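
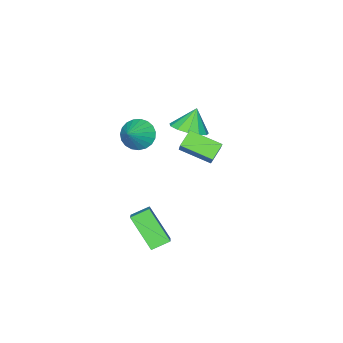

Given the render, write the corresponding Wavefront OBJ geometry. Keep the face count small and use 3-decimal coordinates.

v 1.737 -1.385 -4.292
v 1.619 -2.757 -2.827
v 2.754 -0.488 -3.37
v 2.637 -1.86 -1.905
v 2.503 -1.86 -4.675
v 2.386 -3.232 -3.21
v 3.521 -0.963 -3.753
v 3.403 -2.335 -2.288
v 1.993 -3.082 2.276
v 2.471 -3.667 1.866
v 3.067 -2.758 3.064
v 2.527 -3.374 1.669
v 2.491 -3.03 1.577
v 2.368 -2.696 1.606
v 2.181 -2.428 1.751
v 1.961 -2.273 1.987
v 1.747 -2.258 2.273
v 1.576 -2.386 2.559
v 1.476 -2.634 2.797
v 1.466 -2.959 2.945
v 1.547 -3.306 2.977
v 1.706 -3.614 2.888
v 1.914 -3.83 2.693
v 2.135 -3.917 2.426
v 2.333 -3.859 2.134
v -0.332 -0.736 0.12
v 0.24 -2.172 0.697
v -1.096 -0.809 0.697
v -0.524 -2.245 1.274
v 0.364 -0.055 1.126
v 0.936 -1.491 1.703
v -0.4 -0.128 1.703
v 0.172 -1.564 2.28
v -2.58 -3.977 -0.307
v -1.868 -3.423 0.076
v -3.18 -4.003 0.847
v -2.251 -3.074 -0.115
v -2.738 -3.012 -0.367
v -3.175 -3.256 -0.6
v -3.424 -3.729 -0.74
v -3.404 -4.281 -0.742
v -3.123 -4.736 -0.606
v -2.67 -4.951 -0.375
v -2.188 -4.856 -0.122
v -1.831 -4.482 0.072
v -1.711 -3.948 0.146
f 2 4 1
f 5 2 1
f 1 4 3
f 3 5 1
f 2 8 4
f 6 2 5
f 6 8 2
f 4 8 3
f 7 5 3
f 3 8 7
f 7 6 5
f 8 6 7
f 10 9 12
f 10 12 11
f 12 9 13
f 12 13 11
f 13 9 14
f 13 14 11
f 14 9 15
f 14 15 11
f 15 9 16
f 15 16 11
f 16 9 17
f 16 17 11
f 17 9 18
f 17 18 11
f 18 9 19
f 18 19 11
f 19 9 20
f 19 20 11
f 20 9 21
f 20 21 11
f 21 9 22
f 21 22 11
f 22 9 23
f 22 23 11
f 23 9 24
f 23 24 11
f 24 9 25
f 24 25 11
f 25 9 10
f 25 10 11
f 27 29 26
f 30 27 26
f 26 29 28
f 28 30 26
f 27 33 29
f 31 27 30
f 31 33 27
f 29 33 28
f 32 30 28
f 28 33 32
f 32 31 30
f 33 31 32
f 35 34 37
f 35 37 36
f 37 34 38
f 37 38 36
f 38 34 39
f 38 39 36
f 39 34 40
f 39 40 36
f 40 34 41
f 40 41 36
f 41 34 42
f 41 42 36
f 42 34 43
f 42 43 36
f 43 34 44
f 43 44 36
f 44 34 45
f 44 45 36
f 45 34 46
f 45 46 36
f 46 34 35
f 46 35 36



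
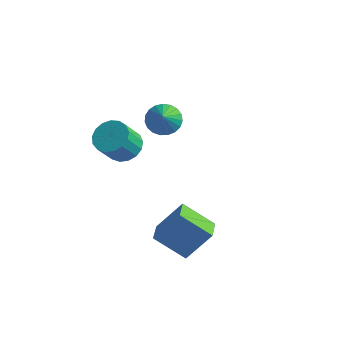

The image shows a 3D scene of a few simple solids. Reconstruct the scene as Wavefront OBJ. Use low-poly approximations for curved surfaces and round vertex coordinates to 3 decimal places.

v -2.903 3.939 -0.887
v -2.258 4.675 -0.638
v -2.197 2.861 0.467
v -2.589 4.763 -0.395
v -2.974 4.709 -0.237
v -3.348 4.522 -0.192
v -3.644 4.234 -0.267
v -3.812 3.895 -0.45
v -3.823 3.563 -0.708
v -3.675 3.297 -0.997
v -3.393 3.142 -1.267
v -3.027 3.125 -1.472
v -2.639 3.248 -1.575
v -2.297 3.491 -1.56
v -2.059 3.812 -1.428
v -1.968 4.154 -1.203
v -2.038 4.46 -0.923
v -2.186 -0.489 0.424
v -1.471 -1.136 0.063
v -1.638 -2.098 1.455
v -2.354 -1.451 1.816
v -1.212 -0.806 0.322
v -1.379 -1.768 1.714
v -1.176 -0.404 0.605
v -1.343 -1.365 1.996
v -1.372 -0.021 0.846
v -1.539 -0.982 2.237
v -1.754 0.255 0.99
v -1.921 -0.707 2.382
v -2.235 0.36 1.005
v -2.403 -0.602 2.397
v -2.706 0.271 0.887
v -2.873 -0.691 2.278
v -3.057 0.007 0.662
v -3.224 -0.954 2.054
v -3.209 -0.37 0.384
v -3.376 -1.332 1.775
v -3.126 -0.775 0.114
v -3.294 -1.736 1.506
v -2.829 -1.114 -0.084
v -2.996 -2.075 1.307
v -2.384 -1.31 -0.166
v -2.551 -2.271 1.225
v -1.894 -1.318 -0.113
v -2.061 -2.279 1.279
v 1.924 -3.768 -2.398
v 2.878 -2.864 -0.734
v 1.328 -2.654 -2.661
v 2.281 -1.751 -0.997
v 3.499 -3.209 -3.603
v 4.452 -2.306 -1.939
v 2.902 -2.096 -3.866
v 3.856 -1.192 -2.202
f 2 1 4
f 2 4 3
f 4 1 5
f 4 5 3
f 5 1 6
f 5 6 3
f 6 1 7
f 6 7 3
f 7 1 8
f 7 8 3
f 8 1 9
f 8 9 3
f 9 1 10
f 9 10 3
f 10 1 11
f 10 11 3
f 11 1 12
f 11 12 3
f 12 1 13
f 12 13 3
f 13 1 14
f 13 14 3
f 14 1 15
f 14 15 3
f 15 1 16
f 15 16 3
f 16 1 17
f 16 17 3
f 17 1 2
f 17 2 3
f 19 18 22
f 19 22 20
f 20 22 23
f 20 23 21
f 22 18 24
f 22 24 23
f 23 24 25
f 23 25 21
f 24 18 26
f 24 26 25
f 25 26 27
f 25 27 21
f 26 18 28
f 26 28 27
f 27 28 29
f 27 29 21
f 28 18 30
f 28 30 29
f 29 30 31
f 29 31 21
f 30 18 32
f 30 32 31
f 31 32 33
f 31 33 21
f 32 18 34
f 32 34 33
f 33 34 35
f 33 35 21
f 34 18 36
f 34 36 35
f 35 36 37
f 35 37 21
f 36 18 38
f 36 38 37
f 37 38 39
f 37 39 21
f 38 18 40
f 38 40 39
f 39 40 41
f 39 41 21
f 40 18 42
f 40 42 41
f 41 42 43
f 41 43 21
f 42 18 44
f 42 44 43
f 43 44 45
f 43 45 21
f 44 18 19
f 44 19 45
f 45 19 20
f 45 20 21
f 47 49 46
f 50 47 46
f 46 49 48
f 48 50 46
f 47 53 49
f 51 47 50
f 51 53 47
f 49 53 48
f 52 50 48
f 48 53 52
f 52 51 50
f 53 51 52



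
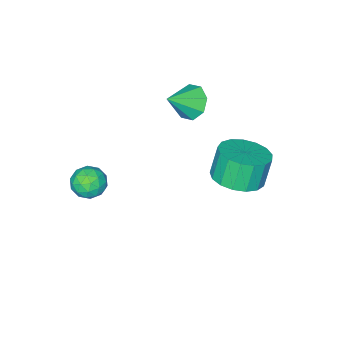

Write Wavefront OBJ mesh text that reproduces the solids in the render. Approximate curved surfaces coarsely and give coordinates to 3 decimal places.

v -4.467 -0.729 -0.621
v -4.052 -0.208 -1.046
v -3.433 -0.931 0.141
v -4.343 0.05 -0.583
v -4.707 -0.149 -0.142
v -4.93 -0.688 0.018
v -4.881 -1.251 -0.197
v -4.59 -1.509 -0.66
v -4.227 -1.31 -1.1
v -4.004 -0.771 -1.26
v -3.212 2.873 -1.569
v -2.61 2.109 -1.386
v -3.025 2.064 -0.208
v -3.628 2.827 -0.391
v -2.347 2.488 -1.279
v -2.763 2.443 -0.101
v -2.283 2.956 -1.238
v -2.698 2.911 -0.06
v -2.432 3.405 -1.274
v -2.847 3.359 -0.095
v -2.759 3.731 -1.377
v -3.174 3.686 -0.198
v -3.19 3.861 -1.524
v -3.605 3.816 -0.345
v -3.627 3.765 -1.681
v -4.042 3.72 -0.503
v -3.968 3.464 -1.813
v -4.383 3.419 -0.635
v -4.137 3.027 -1.889
v -4.552 2.982 -0.711
v -4.093 2.556 -1.892
v -4.508 2.511 -0.713
v -3.848 2.156 -1.82
v -4.263 2.111 -0.642
v -3.457 1.921 -1.692
v -3.872 1.876 -0.514
v -3.011 1.904 -1.535
v -3.426 1.859 -0.357
v -0.46 -1.124 -2.326
v 0.247 -0.965 -2.316
v -0.287 -1.835 -3.244
v 0.42 -1.676 -3.234
v 0.129 -2.069 -2.697
v 0.022 -1.629 -2.13
v -0.062 -1.171 -3.43
v -0.169 -0.731 -2.863
v 0.494 -0.994 -2.998
v 0.612 -1.549 -2.545
v -0.652 -1.251 -3.015
v -0.534 -1.806 -2.562
v -0.122 -0.982 -2.241
v 0.082 -1.818 -3.319
v -0.09 -2.049 -3.004
v 0.326 -1.955 -2.998
v -0.254 -1.372 -2.132
v 0.162 -1.278 -2.126
v 0.092 -1.927 -2.35
v -0.202 -1.522 -3.434
v 0.214 -1.428 -3.428
v -0.366 -0.845 -2.562
v 0.05 -0.751 -2.556
v -0.132 -0.873 -3.21
v 0.439 -0.905 -2.636
v 0.541 -1.324 -3.175
v 0.257 -1.027 -3.29
v 0.194 -0.768 -2.957
v 0.508 -1.231 -2.37
v 0.61 -1.65 -2.909
v 0.439 -1.88 -2.594
v 0.376 -1.622 -2.26
v 0.653 -1.249 -2.77
v -0.65 -1.15 -2.651
v -0.548 -1.569 -3.19
v -0.416 -1.178 -3.3
v -0.479 -0.92 -2.966
v -0.581 -1.476 -2.385
v -0.479 -1.895 -2.924
v -0.234 -2.032 -2.603
v -0.297 -1.773 -2.27
v -0.693 -1.551 -2.79
f 2 1 4
f 2 4 3
f 4 1 5
f 4 5 3
f 5 1 6
f 5 6 3
f 6 1 7
f 6 7 3
f 7 1 8
f 7 8 3
f 8 1 9
f 8 9 3
f 9 1 10
f 9 10 3
f 10 1 2
f 10 2 3
f 12 11 15
f 12 15 13
f 13 15 16
f 13 16 14
f 15 11 17
f 15 17 16
f 16 17 18
f 16 18 14
f 17 11 19
f 17 19 18
f 18 19 20
f 18 20 14
f 19 11 21
f 19 21 20
f 20 21 22
f 20 22 14
f 21 11 23
f 21 23 22
f 22 23 24
f 22 24 14
f 23 11 25
f 23 25 24
f 24 25 26
f 24 26 14
f 25 11 27
f 25 27 26
f 26 27 28
f 26 28 14
f 27 11 29
f 27 29 28
f 28 29 30
f 28 30 14
f 29 11 31
f 29 31 30
f 30 31 32
f 30 32 14
f 31 11 33
f 31 33 32
f 32 33 34
f 32 34 14
f 33 11 35
f 33 35 34
f 34 35 36
f 34 36 14
f 35 11 37
f 35 37 36
f 36 37 38
f 36 38 14
f 37 11 12
f 37 12 38
f 38 12 13
f 38 13 14
f 39 76 55
f 76 50 79
f 55 79 44
f 76 79 55
f 39 55 51
f 55 44 56
f 51 56 40
f 55 56 51
f 39 51 60
f 51 40 61
f 60 61 46
f 51 61 60
f 39 60 72
f 60 46 75
f 72 75 49
f 60 75 72
f 39 72 76
f 72 49 80
f 76 80 50
f 72 80 76
f 40 56 67
f 56 44 70
f 67 70 48
f 56 70 67
f 44 79 57
f 79 50 78
f 57 78 43
f 79 78 57
f 50 80 77
f 80 49 73
f 77 73 41
f 80 73 77
f 49 75 74
f 75 46 62
f 74 62 45
f 75 62 74
f 46 61 66
f 61 40 63
f 66 63 47
f 61 63 66
f 42 68 54
f 68 48 69
f 54 69 43
f 68 69 54
f 42 54 52
f 54 43 53
f 52 53 41
f 54 53 52
f 42 52 59
f 52 41 58
f 59 58 45
f 52 58 59
f 42 59 64
f 59 45 65
f 64 65 47
f 59 65 64
f 42 64 68
f 64 47 71
f 68 71 48
f 64 71 68
f 43 69 57
f 69 48 70
f 57 70 44
f 69 70 57
f 41 53 77
f 53 43 78
f 77 78 50
f 53 78 77
f 45 58 74
f 58 41 73
f 74 73 49
f 58 73 74
f 47 65 66
f 65 45 62
f 66 62 46
f 65 62 66
f 48 71 67
f 71 47 63
f 67 63 40
f 71 63 67



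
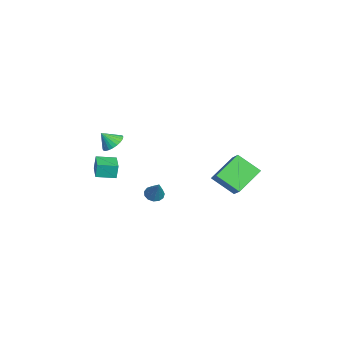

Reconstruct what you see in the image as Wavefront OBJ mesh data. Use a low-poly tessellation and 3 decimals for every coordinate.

v -2.169 -3.226 -1.102
v -1.434 -3.419 -1.276
v -2.151 -3.914 -0.258
v -1.391 -3.185 -1.087
v -1.466 -2.957 -0.899
v -1.648 -2.77 -0.743
v -1.91 -2.653 -0.641
v -2.211 -2.622 -0.609
v -2.506 -2.684 -0.653
v -2.749 -2.828 -0.765
v -2.905 -3.032 -0.928
v -2.948 -3.266 -1.118
v -2.873 -3.494 -1.305
v -2.691 -3.681 -1.462
v -2.429 -3.798 -1.564
v -2.128 -3.829 -1.595
v -1.833 -3.767 -1.552
v -1.589 -3.623 -1.44
v -1.655 -4.339 -2.925
v -1.729 -4.217 -1.986
v -1.77 -3.135 -3.09
v -1.844 -3.014 -2.151
v -0.196 -4.186 -2.829
v -0.27 -4.065 -1.89
v -0.311 -2.983 -2.994
v -0.385 -2.861 -2.055
v 2.571 -0.772 -2.609
v 2.992 -1.123 -2.824
v 3.449 -0.488 -1.351
v 3.058 -0.818 -2.939
v 2.968 -0.498 -2.948
v 2.752 -0.265 -2.85
v 2.479 -0.193 -2.675
v 2.235 -0.304 -2.479
v 2.097 -0.564 -2.324
v 2.11 -0.89 -2.26
v 2.269 -1.178 -2.306
v 2.524 -1.338 -2.448
v 2.793 -1.317 -2.641
v 1.079 2.428 -2.202
v -0.073 3.66 -1.164
v 1.532 3.724 -3.238
v 0.381 4.956 -2.201
v 2.079 2.704 -1.419
v 0.928 3.936 -0.382
v 2.533 4 -2.456
v 1.381 5.232 -1.418
f 2 1 4
f 2 4 3
f 4 1 5
f 4 5 3
f 5 1 6
f 5 6 3
f 6 1 7
f 6 7 3
f 7 1 8
f 7 8 3
f 8 1 9
f 8 9 3
f 9 1 10
f 9 10 3
f 10 1 11
f 10 11 3
f 11 1 12
f 11 12 3
f 12 1 13
f 12 13 3
f 13 1 14
f 13 14 3
f 14 1 15
f 14 15 3
f 15 1 16
f 15 16 3
f 16 1 17
f 16 17 3
f 17 1 18
f 17 18 3
f 18 1 2
f 18 2 3
f 20 22 19
f 23 20 19
f 19 22 21
f 21 23 19
f 20 26 22
f 24 20 23
f 24 26 20
f 22 26 21
f 25 23 21
f 21 26 25
f 25 24 23
f 26 24 25
f 28 27 30
f 28 30 29
f 30 27 31
f 30 31 29
f 31 27 32
f 31 32 29
f 32 27 33
f 32 33 29
f 33 27 34
f 33 34 29
f 34 27 35
f 34 35 29
f 35 27 36
f 35 36 29
f 36 27 37
f 36 37 29
f 37 27 38
f 37 38 29
f 38 27 39
f 38 39 29
f 39 27 28
f 39 28 29
f 41 43 40
f 44 41 40
f 40 43 42
f 42 44 40
f 41 47 43
f 45 41 44
f 45 47 41
f 43 47 42
f 46 44 42
f 42 47 46
f 46 45 44
f 47 45 46



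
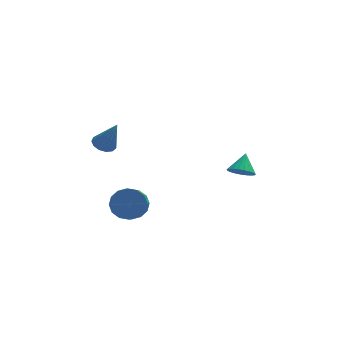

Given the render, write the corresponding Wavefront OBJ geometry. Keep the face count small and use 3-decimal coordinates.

v -3.217 2.759 1.152
v -2.816 3.178 1.125
v -2.683 2.341 2.568
v -3.08 3.312 1.264
v -3.387 3.27 1.367
v -3.64 3.067 1.402
v -3.759 2.765 1.358
v -3.705 2.462 1.248
v -3.497 2.253 1.108
v -3.199 2.205 0.982
v -2.907 2.333 0.909
v -2.713 2.596 0.914
v -2.679 2.911 0.994
v 2.95 3.326 -1.741
v 3.248 2.838 -1.411
v 3.29 4.034 -0.999
v 3.446 2.921 -1.581
v 3.559 3.074 -1.779
v 3.567 3.271 -1.97
v 3.468 3.477 -2.121
v 3.28 3.657 -2.207
v 3.034 3.78 -2.213
v 2.774 3.824 -2.136
v 2.545 3.783 -1.991
v 2.386 3.662 -1.803
v 2.324 3.483 -1.604
v 2.371 3.277 -1.429
v 2.518 3.08 -1.308
v 2.739 2.925 -1.261
v 2.997 2.839 -1.298
v -2.069 2.946 -3.056
v -1.345 3.073 -2.669
v -1.628 1.781 -1.717
v -2.351 1.654 -2.104
v -1.633 3.301 -2.446
v -1.916 2.009 -1.493
v -2.037 3.434 -2.386
v -2.32 2.142 -1.433
v -2.45 3.436 -2.505
v -2.732 2.144 -1.552
v -2.76 3.307 -2.773
v -3.043 2.015 -1.82
v -2.885 3.081 -3.116
v -3.168 1.789 -2.163
v -2.792 2.819 -3.443
v -3.075 1.527 -2.491
v -2.504 2.591 -3.667
v -2.787 1.299 -2.714
v -2.1 2.458 -3.727
v -2.383 1.166 -2.774
v -1.688 2.456 -3.608
v -1.97 1.164 -2.655
v -1.377 2.585 -3.34
v -1.66 1.293 -2.387
v -1.252 2.811 -2.997
v -1.535 1.519 -2.044
f 2 1 4
f 2 4 3
f 4 1 5
f 4 5 3
f 5 1 6
f 5 6 3
f 6 1 7
f 6 7 3
f 7 1 8
f 7 8 3
f 8 1 9
f 8 9 3
f 9 1 10
f 9 10 3
f 10 1 11
f 10 11 3
f 11 1 12
f 11 12 3
f 12 1 13
f 12 13 3
f 13 1 2
f 13 2 3
f 15 14 17
f 15 17 16
f 17 14 18
f 17 18 16
f 18 14 19
f 18 19 16
f 19 14 20
f 19 20 16
f 20 14 21
f 20 21 16
f 21 14 22
f 21 22 16
f 22 14 23
f 22 23 16
f 23 14 24
f 23 24 16
f 24 14 25
f 24 25 16
f 25 14 26
f 25 26 16
f 26 14 27
f 26 27 16
f 27 14 28
f 27 28 16
f 28 14 29
f 28 29 16
f 29 14 30
f 29 30 16
f 30 14 15
f 30 15 16
f 32 31 35
f 32 35 33
f 33 35 36
f 33 36 34
f 35 31 37
f 35 37 36
f 36 37 38
f 36 38 34
f 37 31 39
f 37 39 38
f 38 39 40
f 38 40 34
f 39 31 41
f 39 41 40
f 40 41 42
f 40 42 34
f 41 31 43
f 41 43 42
f 42 43 44
f 42 44 34
f 43 31 45
f 43 45 44
f 44 45 46
f 44 46 34
f 45 31 47
f 45 47 46
f 46 47 48
f 46 48 34
f 47 31 49
f 47 49 48
f 48 49 50
f 48 50 34
f 49 31 51
f 49 51 50
f 50 51 52
f 50 52 34
f 51 31 53
f 51 53 52
f 52 53 54
f 52 54 34
f 53 31 55
f 53 55 54
f 54 55 56
f 54 56 34
f 55 31 32
f 55 32 56
f 56 32 33
f 56 33 34



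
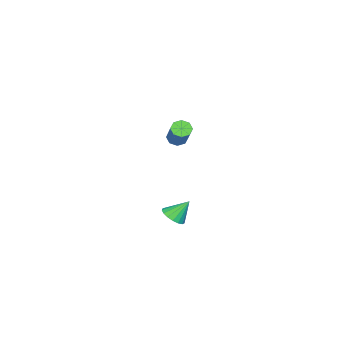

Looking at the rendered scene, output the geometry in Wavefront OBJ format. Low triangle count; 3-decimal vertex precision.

v 3.313 3.192 -2.393
v 3.928 3.479 -2.342
v 2.927 3.848 -1.427
v 3.766 3.678 -2.542
v 3.5 3.766 -2.707
v 3.191 3.723 -2.801
v 2.911 3.558 -2.802
v 2.722 3.309 -2.709
v 2.669 3.034 -2.543
v 2.764 2.795 -2.344
v 2.984 2.647 -2.155
v 3.28 2.624 -2.021
v 3.583 2.731 -1.973
v 3.825 2.944 -2.021
v 3.949 3.214 -2.154
v -3.808 -0.214 -0.795
v -3.507 -0.696 -0.752
v -2.392 0.112 0.498
v -2.692 0.594 0.455
v -3.352 -0.43 -1.061
v -2.237 0.378 0.189
v -3.465 -0.038 -1.215
v -2.349 0.77 0.035
v -3.778 0.252 -1.123
v -2.663 1.06 0.128
v -4.108 0.268 -0.838
v -2.993 1.076 0.412
v -4.263 0.002 -0.529
v -3.148 0.81 0.721
v -4.151 -0.39 -0.375
v -3.035 0.418 0.875
v -3.837 -0.68 -0.468
v -2.722 0.128 0.783
f 2 1 4
f 2 4 3
f 4 1 5
f 4 5 3
f 5 1 6
f 5 6 3
f 6 1 7
f 6 7 3
f 7 1 8
f 7 8 3
f 8 1 9
f 8 9 3
f 9 1 10
f 9 10 3
f 10 1 11
f 10 11 3
f 11 1 12
f 11 12 3
f 12 1 13
f 12 13 3
f 13 1 14
f 13 14 3
f 14 1 15
f 14 15 3
f 15 1 2
f 15 2 3
f 17 16 20
f 17 20 18
f 18 20 21
f 18 21 19
f 20 16 22
f 20 22 21
f 21 22 23
f 21 23 19
f 22 16 24
f 22 24 23
f 23 24 25
f 23 25 19
f 24 16 26
f 24 26 25
f 25 26 27
f 25 27 19
f 26 16 28
f 26 28 27
f 27 28 29
f 27 29 19
f 28 16 30
f 28 30 29
f 29 30 31
f 29 31 19
f 30 16 32
f 30 32 31
f 31 32 33
f 31 33 19
f 32 16 17
f 32 17 33
f 33 17 18
f 33 18 19



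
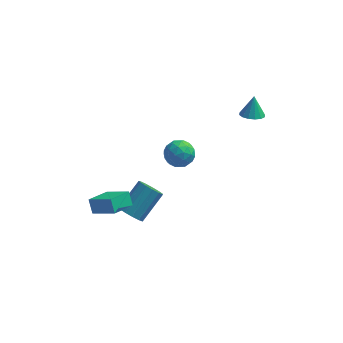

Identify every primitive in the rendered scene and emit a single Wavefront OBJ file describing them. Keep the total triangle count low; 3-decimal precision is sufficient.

v -4.179 -0.91 -2.437
v -4.938 -2.034 -2.016
v -2.909 -1.46 -1.614
v -3.668 -2.584 -1.193
v -3.912 -1.356 -3.147
v -4.671 -2.48 -2.726
v -2.642 -1.906 -2.324
v -3.401 -3.03 -1.903
v -2.845 -1.41 -3.746
v -2.167 -1.74 -3.903
v -1.277 -0.48 -2.71
v -1.955 -0.15 -2.554
v -2.22 -1.425 -4.196
v -1.331 -0.165 -3.004
v -2.472 -1.105 -4.347
v -1.582 0.155 -3.154
v -2.842 -0.882 -4.307
v -1.952 0.378 -3.114
v -3.213 -0.827 -4.089
v -2.323 0.434 -2.896
v -3.467 -0.957 -3.762
v -2.577 0.304 -2.569
v -3.523 -1.231 -3.43
v -2.634 0.03 -2.237
v -3.365 -1.562 -3.199
v -2.475 -0.301 -2.006
v -3.041 -1.844 -3.141
v -2.151 -0.584 -1.949
v -2.655 -1.989 -3.276
v -1.765 -0.729 -2.083
v -2.329 -1.951 -3.56
v -1.439 -0.69 -2.367
v -0.581 -0.234 1.85
v 0.147 -0.373 1.388
v -0.807 -1.627 1.912
v -0.079 -1.766 1.45
v -0.027 -1.464 2.268
v 0.113 -0.603 2.229
v -0.773 -1.397 1.071
v -0.633 -0.536 1.032
v 0.028 -1.091 0.907
v 0.489 -1.133 1.647
v -1.149 -0.867 1.653
v -0.688 -0.909 2.393
v -0.197 -0.181 1.613
v -0.463 -1.819 1.687
v -0.432 -1.641 2.167
v -0.004 -1.723 1.896
v -0.217 -0.317 2.108
v 0.21 -0.398 1.837
v 0.109 -1.04 2.354
v -0.87 -1.602 1.463
v -0.443 -1.683 1.192
v -0.656 -0.277 1.404
v -0.228 -0.359 1.133
v -0.769 -0.96 0.946
v 0.161 -0.685 1.059
v 0.028 -1.504 1.096
v -0.38 -1.287 0.873
v -0.298 -0.781 0.85
v 0.432 -0.709 1.494
v 0.299 -1.528 1.531
v 0.33 -1.351 2.011
v 0.412 -0.845 1.989
v 0.362 -1.132 1.211
v -0.959 -0.472 1.769
v -1.092 -1.291 1.806
v -1.072 -1.155 1.311
v -0.99 -0.649 1.289
v -0.688 -0.496 2.204
v -0.821 -1.315 2.241
v -0.362 -1.219 2.45
v -0.28 -0.713 2.427
v -1.022 -0.868 2.089
v 3.104 1.613 2.823
v 3.768 1.475 2.862
v 3.136 2.087 3.957
v 3.751 1.799 2.726
v 3.559 2.074 2.617
v 3.246 2.225 2.563
v 2.895 2.212 2.578
v 2.599 2.039 2.659
v 2.439 1.751 2.784
v 2.457 1.427 2.919
v 2.648 1.152 3.029
v 2.961 1.001 3.083
v 3.313 1.014 3.067
v 3.608 1.187 2.986
f 2 4 1
f 5 2 1
f 1 4 3
f 3 5 1
f 2 8 4
f 6 2 5
f 6 8 2
f 4 8 3
f 7 5 3
f 3 8 7
f 7 6 5
f 8 6 7
f 10 9 13
f 10 13 11
f 11 13 14
f 11 14 12
f 13 9 15
f 13 15 14
f 14 15 16
f 14 16 12
f 15 9 17
f 15 17 16
f 16 17 18
f 16 18 12
f 17 9 19
f 17 19 18
f 18 19 20
f 18 20 12
f 19 9 21
f 19 21 20
f 20 21 22
f 20 22 12
f 21 9 23
f 21 23 22
f 22 23 24
f 22 24 12
f 23 9 25
f 23 25 24
f 24 25 26
f 24 26 12
f 25 9 27
f 25 27 26
f 26 27 28
f 26 28 12
f 27 9 29
f 27 29 28
f 28 29 30
f 28 30 12
f 29 9 31
f 29 31 30
f 30 31 32
f 30 32 12
f 31 9 10
f 31 10 32
f 32 10 11
f 32 11 12
f 33 70 49
f 70 44 73
f 49 73 38
f 70 73 49
f 33 49 45
f 49 38 50
f 45 50 34
f 49 50 45
f 33 45 54
f 45 34 55
f 54 55 40
f 45 55 54
f 33 54 66
f 54 40 69
f 66 69 43
f 54 69 66
f 33 66 70
f 66 43 74
f 70 74 44
f 66 74 70
f 34 50 61
f 50 38 64
f 61 64 42
f 50 64 61
f 38 73 51
f 73 44 72
f 51 72 37
f 73 72 51
f 44 74 71
f 74 43 67
f 71 67 35
f 74 67 71
f 43 69 68
f 69 40 56
f 68 56 39
f 69 56 68
f 40 55 60
f 55 34 57
f 60 57 41
f 55 57 60
f 36 62 48
f 62 42 63
f 48 63 37
f 62 63 48
f 36 48 46
f 48 37 47
f 46 47 35
f 48 47 46
f 36 46 53
f 46 35 52
f 53 52 39
f 46 52 53
f 36 53 58
f 53 39 59
f 58 59 41
f 53 59 58
f 36 58 62
f 58 41 65
f 62 65 42
f 58 65 62
f 37 63 51
f 63 42 64
f 51 64 38
f 63 64 51
f 35 47 71
f 47 37 72
f 71 72 44
f 47 72 71
f 39 52 68
f 52 35 67
f 68 67 43
f 52 67 68
f 41 59 60
f 59 39 56
f 60 56 40
f 59 56 60
f 42 65 61
f 65 41 57
f 61 57 34
f 65 57 61
f 76 75 78
f 76 78 77
f 78 75 79
f 78 79 77
f 79 75 80
f 79 80 77
f 80 75 81
f 80 81 77
f 81 75 82
f 81 82 77
f 82 75 83
f 82 83 77
f 83 75 84
f 83 84 77
f 84 75 85
f 84 85 77
f 85 75 86
f 85 86 77
f 86 75 87
f 86 87 77
f 87 75 88
f 87 88 77
f 88 75 76
f 88 76 77



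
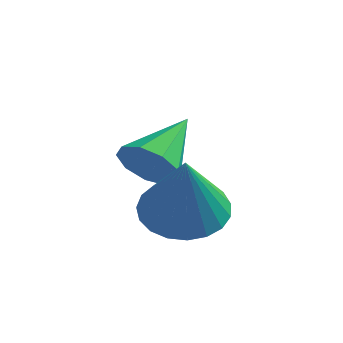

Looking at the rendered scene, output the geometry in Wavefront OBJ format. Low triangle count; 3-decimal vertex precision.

v -3.592 -1.225 -2.924
v -3.076 -1.578 -2.348
v -3.348 0.445 -2.116
v -2.768 -1.401 -2.808
v -2.846 -1.141 -3.322
v -3.273 -0.92 -3.65
v -3.849 -0.842 -3.638
v -4.305 -0.943 -3.291
v -4.427 -1.176 -2.773
v -4.159 -1.431 -2.325
v -3.625 -1.59 -2.157
v -2.208 -2.348 -3.431
v -1.628 -1.504 -3.2
v -1.832 -3.132 -1.509
v -2.026 -1.378 -3.071
v -2.455 -1.421 -3.005
v -2.842 -1.624 -3.012
v -3.119 -1.952 -3.092
v -3.238 -2.348 -3.23
v -3.179 -2.745 -3.403
v -2.953 -3.072 -3.581
v -2.597 -3.275 -3.733
v -2.174 -3.317 -3.833
v -1.757 -3.192 -3.864
v -1.418 -2.921 -3.819
v -1.215 -2.55 -3.708
v -1.184 -2.145 -3.548
v -1.33 -1.775 -3.369
f 2 1 4
f 2 4 3
f 4 1 5
f 4 5 3
f 5 1 6
f 5 6 3
f 6 1 7
f 6 7 3
f 7 1 8
f 7 8 3
f 8 1 9
f 8 9 3
f 9 1 10
f 9 10 3
f 10 1 11
f 10 11 3
f 11 1 2
f 11 2 3
f 13 12 15
f 13 15 14
f 15 12 16
f 15 16 14
f 16 12 17
f 16 17 14
f 17 12 18
f 17 18 14
f 18 12 19
f 18 19 14
f 19 12 20
f 19 20 14
f 20 12 21
f 20 21 14
f 21 12 22
f 21 22 14
f 22 12 23
f 22 23 14
f 23 12 24
f 23 24 14
f 24 12 25
f 24 25 14
f 25 12 26
f 25 26 14
f 26 12 27
f 26 27 14
f 27 12 28
f 27 28 14
f 28 12 13
f 28 13 14



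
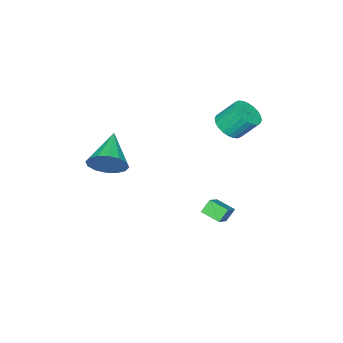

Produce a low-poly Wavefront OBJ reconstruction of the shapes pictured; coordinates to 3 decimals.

v -3.776 1.327 3.121
v -3.003 1.608 3.232
v -3.432 2.374 4.271
v -4.204 2.093 4.159
v -3.12 1.826 3.023
v -3.549 2.592 4.062
v -3.336 1.968 2.829
v -3.765 2.734 3.868
v -3.62 2.012 2.679
v -4.049 2.779 3.718
v -3.927 1.952 2.597
v -4.356 2.719 3.635
v -4.212 1.797 2.594
v -4.64 2.563 3.632
v -4.429 1.57 2.671
v -4.858 2.336 3.71
v -4.548 1.306 2.817
v -4.977 2.073 3.855
v -4.548 1.046 3.009
v -4.977 1.812 4.048
v -4.431 0.828 3.218
v -4.86 1.594 4.257
v -4.215 0.686 3.412
v -4.644 1.452 4.451
v -3.931 0.641 3.562
v -4.36 1.408 4.601
v -3.624 0.701 3.645
v -4.053 1.468 4.683
v -3.34 0.857 3.648
v -3.768 1.623 4.686
v -3.122 1.084 3.57
v -3.551 1.85 4.609
v -3.003 1.347 3.425
v -3.432 2.114 4.463
v -3.534 0.891 -2.077
v -2.587 1.243 -1.411
v -3.678 1.863 -2.386
v -2.732 2.215 -1.72
v -3.048 0.765 -2.7
v -2.102 1.117 -2.034
v -3.193 1.737 -3.009
v -2.246 2.089 -2.343
v 1.067 -1.775 1.616
v 1.723 -2.265 2.189
v -0.467 -2.765 2.524
v 1.605 -1.838 2.456
v 1.343 -1.393 2.498
v 1.007 -1.051 2.303
v 0.687 -0.903 1.924
v 0.469 -0.988 1.463
v 0.411 -1.284 1.042
v 0.529 -1.712 0.775
v 0.791 -2.156 0.734
v 1.128 -2.499 0.928
v 1.447 -2.647 1.307
v 1.666 -2.561 1.769
f 2 1 5
f 2 5 3
f 3 5 6
f 3 6 4
f 5 1 7
f 5 7 6
f 6 7 8
f 6 8 4
f 7 1 9
f 7 9 8
f 8 9 10
f 8 10 4
f 9 1 11
f 9 11 10
f 10 11 12
f 10 12 4
f 11 1 13
f 11 13 12
f 12 13 14
f 12 14 4
f 13 1 15
f 13 15 14
f 14 15 16
f 14 16 4
f 15 1 17
f 15 17 16
f 16 17 18
f 16 18 4
f 17 1 19
f 17 19 18
f 18 19 20
f 18 20 4
f 19 1 21
f 19 21 20
f 20 21 22
f 20 22 4
f 21 1 23
f 21 23 22
f 22 23 24
f 22 24 4
f 23 1 25
f 23 25 24
f 24 25 26
f 24 26 4
f 25 1 27
f 25 27 26
f 26 27 28
f 26 28 4
f 27 1 29
f 27 29 28
f 28 29 30
f 28 30 4
f 29 1 31
f 29 31 30
f 30 31 32
f 30 32 4
f 31 1 33
f 31 33 32
f 32 33 34
f 32 34 4
f 33 1 2
f 33 2 34
f 34 2 3
f 34 3 4
f 36 38 35
f 39 36 35
f 35 38 37
f 37 39 35
f 36 42 38
f 40 36 39
f 40 42 36
f 38 42 37
f 41 39 37
f 37 42 41
f 41 40 39
f 42 40 41
f 44 43 46
f 44 46 45
f 46 43 47
f 46 47 45
f 47 43 48
f 47 48 45
f 48 43 49
f 48 49 45
f 49 43 50
f 49 50 45
f 50 43 51
f 50 51 45
f 51 43 52
f 51 52 45
f 52 43 53
f 52 53 45
f 53 43 54
f 53 54 45
f 54 43 55
f 54 55 45
f 55 43 56
f 55 56 45
f 56 43 44
f 56 44 45



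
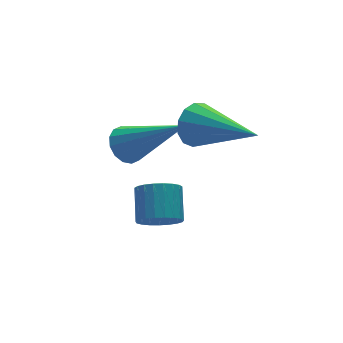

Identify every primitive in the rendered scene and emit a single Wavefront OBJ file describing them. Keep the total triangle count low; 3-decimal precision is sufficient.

v -1.85 -1.486 -0.663
v -1.476 -1.87 -0.416
v -1.097 -1.138 0.15
v -1.47 -0.754 -0.097
v -1.346 -1.789 -0.608
v -0.967 -1.057 -0.042
v -1.304 -1.656 -0.809
v -0.925 -0.923 -0.244
v -1.356 -1.493 -0.985
v -0.976 -0.761 -0.42
v -1.493 -1.329 -1.106
v -1.114 -0.597 -0.54
v -1.692 -1.193 -1.149
v -1.313 -0.46 -0.584
v -1.918 -1.107 -1.109
v -1.539 -0.374 -0.544
v -2.132 -1.086 -0.991
v -1.753 -0.354 -0.426
v -2.298 -1.135 -0.817
v -1.919 -0.403 -0.252
v -2.386 -1.245 -0.616
v -2.007 -0.512 -0.051
v -2.381 -1.396 -0.423
v -2.002 -0.663 0.142
v -2.284 -1.563 -0.271
v -1.905 -0.83 0.294
v -2.113 -1.717 -0.187
v -1.733 -0.984 0.378
v -1.895 -1.831 -0.186
v -1.516 -1.098 0.38
v -1.67 -1.885 -0.266
v -1.291 -1.152 0.299
v -1.841 0.185 1.028
v -1.509 0.61 1.215
v -0.919 -1.145 2.412
v -1.75 0.62 1.385
v -2.015 0.514 1.46
v -2.233 0.32 1.418
v -2.346 0.09 1.273
v -2.324 -0.115 1.061
v -2.173 -0.239 0.841
v -1.932 -0.249 0.671
v -1.667 -0.143 0.596
v -1.448 0.051 0.637
v -1.335 0.281 0.783
v -1.357 0.485 0.994
v -0.572 -1.044 2.212
v -0.171 -1.111 1.705
v 0.032 -2.856 2.928
v 0.022 -0.943 1.967
v 0.026 -0.807 2.307
v -0.16 -0.746 2.617
v -0.476 -0.78 2.798
v -0.823 -0.898 2.793
v -1.09 -1.062 2.604
v -1.193 -1.22 2.29
v -1.098 -1.322 1.951
v -0.836 -1.336 1.695
v -0.491 -1.257 1.603
f 2 1 5
f 2 5 3
f 3 5 6
f 3 6 4
f 5 1 7
f 5 7 6
f 6 7 8
f 6 8 4
f 7 1 9
f 7 9 8
f 8 9 10
f 8 10 4
f 9 1 11
f 9 11 10
f 10 11 12
f 10 12 4
f 11 1 13
f 11 13 12
f 12 13 14
f 12 14 4
f 13 1 15
f 13 15 14
f 14 15 16
f 14 16 4
f 15 1 17
f 15 17 16
f 16 17 18
f 16 18 4
f 17 1 19
f 17 19 18
f 18 19 20
f 18 20 4
f 19 1 21
f 19 21 20
f 20 21 22
f 20 22 4
f 21 1 23
f 21 23 22
f 22 23 24
f 22 24 4
f 23 1 25
f 23 25 24
f 24 25 26
f 24 26 4
f 25 1 27
f 25 27 26
f 26 27 28
f 26 28 4
f 27 1 29
f 27 29 28
f 28 29 30
f 28 30 4
f 29 1 31
f 29 31 30
f 30 31 32
f 30 32 4
f 31 1 2
f 31 2 32
f 32 2 3
f 32 3 4
f 34 33 36
f 34 36 35
f 36 33 37
f 36 37 35
f 37 33 38
f 37 38 35
f 38 33 39
f 38 39 35
f 39 33 40
f 39 40 35
f 40 33 41
f 40 41 35
f 41 33 42
f 41 42 35
f 42 33 43
f 42 43 35
f 43 33 44
f 43 44 35
f 44 33 45
f 44 45 35
f 45 33 46
f 45 46 35
f 46 33 34
f 46 34 35
f 48 47 50
f 48 50 49
f 50 47 51
f 50 51 49
f 51 47 52
f 51 52 49
f 52 47 53
f 52 53 49
f 53 47 54
f 53 54 49
f 54 47 55
f 54 55 49
f 55 47 56
f 55 56 49
f 56 47 57
f 56 57 49
f 57 47 58
f 57 58 49
f 58 47 59
f 58 59 49
f 59 47 48
f 59 48 49



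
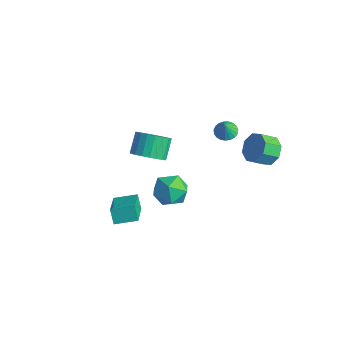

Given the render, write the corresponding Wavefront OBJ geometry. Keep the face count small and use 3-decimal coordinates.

v -0.891 3.246 2.208
v -0.222 3.361 2.08
v -0.649 2.934 3.192
v -0.308 3.615 2.182
v -0.495 3.805 2.288
v -0.75 3.899 2.381
v -1.029 3.88 2.443
v -1.285 3.751 2.465
v -1.472 3.535 2.442
v -1.559 3.269 2.379
v -1.53 2.999 2.287
v -1.391 2.772 2.18
v -1.165 2.626 2.079
v -0.892 2.588 2
v -0.619 2.664 1.957
v -0.392 2.84 1.957
v -0.252 3.087 2.001
v 3.062 3.103 3.652
v 3.98 2.995 3.873
v 3.715 2.089 4.53
v 2.798 2.197 4.308
v 3.632 3.433 4.337
v 3.367 2.527 4.994
v 2.95 3.678 4.399
v 2.685 2.772 5.056
v 2.334 3.586 4.024
v 2.069 2.68 4.681
v 2.145 3.211 3.43
v 1.88 2.305 4.087
v 2.493 2.773 2.966
v 2.228 1.867 3.623
v 3.175 2.528 2.904
v 2.91 1.622 3.561
v 3.791 2.62 3.279
v 3.526 1.714 3.936
v -1.358 0.276 -0.528
v -0.326 0.103 -1.046
v -2.194 -0.803 -1.834
v -1.162 -0.976 -2.352
v -1.376 -1.446 -1.305
v -0.859 -0.779 -0.498
v -1.661 0.079 -2.382
v -1.144 0.746 -1.575
v -0.514 -0.019 -2.192
v -0.337 -0.961 -1.526
v -2.183 0.261 -1.354
v -2.006 -0.681 -0.688
v -3.682 -0.114 -0.424
v -2.821 0.504 -0.435
v -3.416 1.352 0.594
v -4.278 0.734 0.604
v -3.075 0.695 -0.74
v -3.67 1.543 0.289
v -3.434 0.747 -0.99
v -4.029 1.595 0.038
v -3.836 0.65 -1.143
v -4.431 1.498 -0.114
v -4.211 0.421 -1.171
v -4.807 1.269 -0.143
v -4.495 0.099 -1.07
v -5.091 0.947 -0.042
v -4.639 -0.259 -0.858
v -5.234 0.589 0.171
v -4.617 -0.593 -0.57
v -5.212 0.255 0.458
v -4.433 -0.843 -0.258
v -5.029 0.005 0.771
v -4.12 -0.968 0.026
v -4.715 -0.12 1.055
v -3.731 -0.945 0.232
v -4.326 -0.097 1.261
v -3.334 -0.778 0.325
v -3.929 0.07 1.353
v -2.996 -0.496 0.288
v -3.592 0.352 1.316
v -2.778 -0.149 0.128
v -3.373 0.699 1.156
v -2.716 0.205 -0.128
v -3.311 1.053 0.901
v -0.5 -4.765 -1.111
v -0.989 -4.647 -0.246
v -1.964 -3.512 -2.109
v -2.452 -3.394 -1.245
v 0.252 -3.666 -0.835
v -0.236 -3.548 0.029
v -1.211 -2.413 -1.834
v -1.7 -2.295 -0.969
f 2 1 4
f 2 4 3
f 4 1 5
f 4 5 3
f 5 1 6
f 5 6 3
f 6 1 7
f 6 7 3
f 7 1 8
f 7 8 3
f 8 1 9
f 8 9 3
f 9 1 10
f 9 10 3
f 10 1 11
f 10 11 3
f 11 1 12
f 11 12 3
f 12 1 13
f 12 13 3
f 13 1 14
f 13 14 3
f 14 1 15
f 14 15 3
f 15 1 16
f 15 16 3
f 16 1 17
f 16 17 3
f 17 1 2
f 17 2 3
f 19 18 22
f 19 22 20
f 20 22 23
f 20 23 21
f 22 18 24
f 22 24 23
f 23 24 25
f 23 25 21
f 24 18 26
f 24 26 25
f 25 26 27
f 25 27 21
f 26 18 28
f 26 28 27
f 27 28 29
f 27 29 21
f 28 18 30
f 28 30 29
f 29 30 31
f 29 31 21
f 30 18 32
f 30 32 31
f 31 32 33
f 31 33 21
f 32 18 34
f 32 34 33
f 33 34 35
f 33 35 21
f 34 18 19
f 34 19 35
f 35 19 20
f 35 20 21
f 36 47 41
f 36 41 37
f 36 37 43
f 36 43 46
f 36 46 47
f 37 41 45
f 41 47 40
f 47 46 38
f 46 43 42
f 43 37 44
f 39 45 40
f 39 40 38
f 39 38 42
f 39 42 44
f 39 44 45
f 40 45 41
f 38 40 47
f 42 38 46
f 44 42 43
f 45 44 37
f 49 48 52
f 49 52 50
f 50 52 53
f 50 53 51
f 52 48 54
f 52 54 53
f 53 54 55
f 53 55 51
f 54 48 56
f 54 56 55
f 55 56 57
f 55 57 51
f 56 48 58
f 56 58 57
f 57 58 59
f 57 59 51
f 58 48 60
f 58 60 59
f 59 60 61
f 59 61 51
f 60 48 62
f 60 62 61
f 61 62 63
f 61 63 51
f 62 48 64
f 62 64 63
f 63 64 65
f 63 65 51
f 64 48 66
f 64 66 65
f 65 66 67
f 65 67 51
f 66 48 68
f 66 68 67
f 67 68 69
f 67 69 51
f 68 48 70
f 68 70 69
f 69 70 71
f 69 71 51
f 70 48 72
f 70 72 71
f 71 72 73
f 71 73 51
f 72 48 74
f 72 74 73
f 73 74 75
f 73 75 51
f 74 48 76
f 74 76 75
f 75 76 77
f 75 77 51
f 76 48 78
f 76 78 77
f 77 78 79
f 77 79 51
f 78 48 49
f 78 49 79
f 79 49 50
f 79 50 51
f 81 83 80
f 84 81 80
f 80 83 82
f 82 84 80
f 81 87 83
f 85 81 84
f 85 87 81
f 83 87 82
f 86 84 82
f 82 87 86
f 86 85 84
f 87 85 86



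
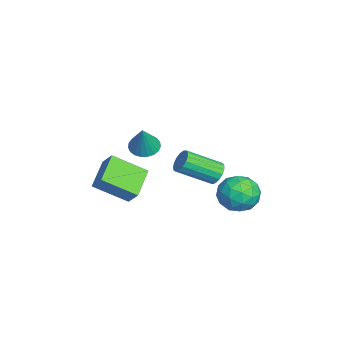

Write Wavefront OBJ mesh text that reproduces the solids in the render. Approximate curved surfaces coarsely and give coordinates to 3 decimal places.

v -0.366 2.115 -0.256
v 0.086 1.875 -0.733
v 0.258 0.065 0.338
v -0.194 0.305 0.816
v 0.281 2.027 -0.508
v 0.453 0.217 0.564
v 0.328 2.199 -0.224
v 0.5 0.39 0.847
v 0.216 2.352 0.052
v 0.388 0.543 1.124
v -0.029 2.451 0.258
v 0.142 0.641 1.329
v -0.352 2.472 0.346
v -0.18 0.663 1.417
v -0.677 2.412 0.296
v -0.506 0.602 1.368
v -0.932 2.284 0.12
v -0.76 0.474 1.191
v -1.057 2.117 -0.142
v -0.885 0.307 0.929
v -1.023 1.949 -0.43
v -0.851 0.139 0.641
v -0.839 1.82 -0.679
v -0.667 0.01 0.393
v -0.546 1.758 -0.83
v -0.375 -0.052 0.241
v -0.213 1.778 -0.85
v -0.041 -0.032 0.222
v -0.283 -2.539 -0.112
v 0.109 -3.076 -0.39
v 0.503 -2.421 0.772
v 0.226 -2.836 -0.526
v 0.255 -2.545 -0.59
v 0.191 -2.253 -0.572
v 0.045 -2.011 -0.475
v -0.158 -1.86 -0.315
v -0.382 -1.826 -0.12
v -0.59 -1.915 0.077
v -0.744 -2.113 0.24
v -0.819 -2.384 0.343
v -0.801 -2.682 0.367
v -0.694 -2.955 0.308
v -0.516 -3.156 0.176
v -0.297 -3.251 -0.005
v -0.077 -3.222 -0.205
v 3.184 -2.289 0.191
v 3.089 -4.016 1.254
v 1.648 -1.769 0.899
v 1.552 -3.496 1.961
v 3.688 -1.844 0.959
v 3.592 -3.571 2.021
v 2.151 -1.324 1.666
v 2.056 -3.051 2.729
v 2.214 4.083 0.075
v 2.863 3.562 -0.714
v 1.817 2.438 0.834
v 2.466 1.917 0.045
v 2.956 2.57 0.85
v 3.201 3.586 0.381
v 1.479 2.414 -0.261
v 1.724 3.43 -0.73
v 2.409 2.531 -0.921
v 3.321 2.627 -0.235
v 1.359 3.373 0.355
v 2.271 3.469 1.041
v 2.573 3.967 -0.386
v 2.107 2.033 0.506
v 2.395 2.417 0.979
v 2.776 2.111 0.515
v 2.772 3.981 0.258
v 3.153 3.675 -0.206
v 3.208 3.092 0.713
v 1.527 2.325 0.326
v 1.908 2.019 -0.138
v 1.904 3.889 -0.395
v 2.285 3.583 -0.859
v 1.472 2.908 -0.593
v 2.688 3.055 -0.972
v 2.454 2.088 -0.526
v 1.874 2.38 -0.706
v 2.018 2.977 -0.981
v 3.224 3.111 -0.568
v 2.991 2.145 -0.122
v 3.278 2.528 0.351
v 3.423 3.126 0.076
v 2.957 2.505 -0.69
v 1.689 3.855 0.242
v 1.456 2.889 0.688
v 1.257 2.874 0.044
v 1.402 3.472 -0.231
v 2.226 3.912 0.646
v 1.992 2.945 1.092
v 2.662 3.023 1.101
v 2.806 3.62 0.826
v 1.723 3.495 0.81
v 0.081 -1.467 2.127
v 0.685 -1.015 1.861
v 0.859 -1.573 3.713
v 0.474 -0.786 1.98
v 0.195 -0.675 2.124
v -0.103 -0.701 2.268
v -0.37 -0.86 2.389
v -0.558 -1.123 2.464
v -0.637 -1.446 2.48
v -0.591 -1.773 2.436
v -0.429 -2.046 2.338
v -0.179 -2.22 2.204
v 0.116 -2.263 2.056
v 0.405 -2.169 1.921
v 0.638 -1.953 1.821
v 0.774 -1.653 1.774
v 0.791 -1.321 1.788
f 2 1 5
f 2 5 3
f 3 5 6
f 3 6 4
f 5 1 7
f 5 7 6
f 6 7 8
f 6 8 4
f 7 1 9
f 7 9 8
f 8 9 10
f 8 10 4
f 9 1 11
f 9 11 10
f 10 11 12
f 10 12 4
f 11 1 13
f 11 13 12
f 12 13 14
f 12 14 4
f 13 1 15
f 13 15 14
f 14 15 16
f 14 16 4
f 15 1 17
f 15 17 16
f 16 17 18
f 16 18 4
f 17 1 19
f 17 19 18
f 18 19 20
f 18 20 4
f 19 1 21
f 19 21 20
f 20 21 22
f 20 22 4
f 21 1 23
f 21 23 22
f 22 23 24
f 22 24 4
f 23 1 25
f 23 25 24
f 24 25 26
f 24 26 4
f 25 1 27
f 25 27 26
f 26 27 28
f 26 28 4
f 27 1 2
f 27 2 28
f 28 2 3
f 28 3 4
f 30 29 32
f 30 32 31
f 32 29 33
f 32 33 31
f 33 29 34
f 33 34 31
f 34 29 35
f 34 35 31
f 35 29 36
f 35 36 31
f 36 29 37
f 36 37 31
f 37 29 38
f 37 38 31
f 38 29 39
f 38 39 31
f 39 29 40
f 39 40 31
f 40 29 41
f 40 41 31
f 41 29 42
f 41 42 31
f 42 29 43
f 42 43 31
f 43 29 44
f 43 44 31
f 44 29 45
f 44 45 31
f 45 29 30
f 45 30 31
f 47 49 46
f 50 47 46
f 46 49 48
f 48 50 46
f 47 53 49
f 51 47 50
f 51 53 47
f 49 53 48
f 52 50 48
f 48 53 52
f 52 51 50
f 53 51 52
f 54 91 70
f 91 65 94
f 70 94 59
f 91 94 70
f 54 70 66
f 70 59 71
f 66 71 55
f 70 71 66
f 54 66 75
f 66 55 76
f 75 76 61
f 66 76 75
f 54 75 87
f 75 61 90
f 87 90 64
f 75 90 87
f 54 87 91
f 87 64 95
f 91 95 65
f 87 95 91
f 55 71 82
f 71 59 85
f 82 85 63
f 71 85 82
f 59 94 72
f 94 65 93
f 72 93 58
f 94 93 72
f 65 95 92
f 95 64 88
f 92 88 56
f 95 88 92
f 64 90 89
f 90 61 77
f 89 77 60
f 90 77 89
f 61 76 81
f 76 55 78
f 81 78 62
f 76 78 81
f 57 83 69
f 83 63 84
f 69 84 58
f 83 84 69
f 57 69 67
f 69 58 68
f 67 68 56
f 69 68 67
f 57 67 74
f 67 56 73
f 74 73 60
f 67 73 74
f 57 74 79
f 74 60 80
f 79 80 62
f 74 80 79
f 57 79 83
f 79 62 86
f 83 86 63
f 79 86 83
f 58 84 72
f 84 63 85
f 72 85 59
f 84 85 72
f 56 68 92
f 68 58 93
f 92 93 65
f 68 93 92
f 60 73 89
f 73 56 88
f 89 88 64
f 73 88 89
f 62 80 81
f 80 60 77
f 81 77 61
f 80 77 81
f 63 86 82
f 86 62 78
f 82 78 55
f 86 78 82
f 97 96 99
f 97 99 98
f 99 96 100
f 99 100 98
f 100 96 101
f 100 101 98
f 101 96 102
f 101 102 98
f 102 96 103
f 102 103 98
f 103 96 104
f 103 104 98
f 104 96 105
f 104 105 98
f 105 96 106
f 105 106 98
f 106 96 107
f 106 107 98
f 107 96 108
f 107 108 98
f 108 96 109
f 108 109 98
f 109 96 110
f 109 110 98
f 110 96 111
f 110 111 98
f 111 96 112
f 111 112 98
f 112 96 97
f 112 97 98



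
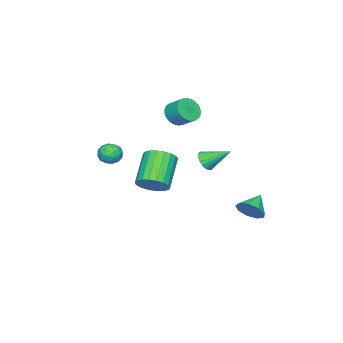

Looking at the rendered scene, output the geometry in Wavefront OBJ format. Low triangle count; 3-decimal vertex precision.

v -0.309 -1.142 2.417
v 0.046 -0.779 1.811
v 0.163 0.085 2.397
v -0.191 -0.278 3.003
v -0.249 -0.705 1.761
v -0.132 0.158 2.347
v -0.553 -0.698 1.811
v -0.436 0.166 2.397
v -0.82 -0.758 1.953
v -0.703 0.106 2.539
v -1.009 -0.877 2.166
v -0.892 -0.013 2.752
v -1.091 -1.036 2.417
v -0.974 -0.172 3.003
v -1.054 -1.211 2.668
v -0.937 -0.347 3.254
v -0.904 -1.375 2.881
v -0.787 -0.512 3.466
v -0.663 -1.505 3.023
v -0.546 -0.641 3.609
v -0.368 -1.578 3.073
v -0.251 -0.715 3.659
v -0.064 -1.586 3.023
v 0.053 -0.722 3.609
v 0.203 -1.526 2.881
v 0.32 -0.662 3.467
v 0.392 -1.407 2.668
v 0.509 -0.543 3.254
v 0.474 -1.248 2.417
v 0.591 -0.384 3.003
v 0.437 -1.073 2.166
v 0.554 -0.209 2.752
v 0.287 -0.908 1.954
v 0.404 -0.045 2.539
v 4.718 0.721 -0.234
v 5.338 0.535 0.377
v 3.881 0.052 1.706
v 3.262 0.239 1.094
v 5.275 0.894 0.438
v 3.818 0.411 1.767
v 5.116 1.224 0.384
v 3.659 0.741 1.712
v 4.888 1.466 0.222
v 3.431 0.984 1.551
v 4.631 1.58 -0.018
v 3.174 1.098 1.31
v 4.389 1.546 -0.296
v 2.932 1.063 1.032
v 4.204 1.369 -0.563
v 2.747 0.886 0.765
v 4.108 1.08 -0.774
v 2.651 0.597 0.555
v 4.117 0.729 -0.891
v 2.661 0.246 0.438
v 4.231 0.376 -0.894
v 2.774 -0.106 0.434
v 4.429 0.084 -0.784
v 2.972 -0.399 0.545
v 4.677 -0.098 -0.578
v 3.22 -0.581 0.751
v 4.932 -0.139 -0.313
v 3.475 -0.622 1.016
v 5.15 -0.031 -0.034
v 3.693 -0.514 1.294
v 5.294 0.207 0.21
v 3.837 -0.275 1.538
v -1.6 2.644 -4.261
v -1.168 2.783 -3.53
v -2.74 2.596 -3.579
v -1.332 3.295 -3.767
v -1.621 3.503 -4.236
v -1.9 3.309 -4.716
v -2.038 2.804 -4.983
v -1.972 2.224 -4.913
v -1.731 1.84 -4.537
v -1.429 1.833 -4.032
v -1.207 2.205 -3.635
v 1.987 -3.209 -0.118
v 2.321 -2.727 0.292
v 2.919 -3.893 -0.072
v 3.253 -3.411 0.338
v 2.696 -3.778 0.598
v 2.12 -3.354 0.569
v 3.12 -3.266 -0.349
v 2.544 -2.842 -0.378
v 3.021 -2.762 0.149
v 2.759 -3.078 0.734
v 2.481 -3.542 -0.514
v 2.219 -3.858 0.071
v 2.073 -2.908 0.083
v 3.167 -3.712 0.137
v 2.84 -3.928 0.29
v 3.037 -3.644 0.531
v 1.955 -3.276 0.246
v 2.151 -2.993 0.487
v 2.371 -3.611 0.667
v 3.089 -3.627 -0.267
v 3.285 -3.344 -0.026
v 2.203 -2.976 -0.311
v 2.4 -2.692 -0.07
v 2.869 -3.009 -0.447
v 2.68 -2.645 0.239
v 3.227 -3.048 0.267
v 3.149 -2.962 -0.137
v 2.811 -2.713 -0.154
v 2.526 -2.831 0.584
v 3.074 -3.234 0.611
v 2.746 -3.449 0.764
v 2.408 -3.2 0.747
v 2.937 -2.852 0.5
v 2.166 -3.386 -0.391
v 2.714 -3.789 -0.364
v 2.832 -3.42 -0.527
v 2.494 -3.171 -0.544
v 2.013 -3.572 -0.047
v 2.56 -3.975 -0.019
v 2.429 -3.907 0.374
v 2.091 -3.658 0.357
v 2.303 -3.768 -0.28
v -2.47 -0.695 -1.781
v -1.971 -0.838 -1.326
v -2.89 0.635 -0.899
v -1.828 -0.658 -1.53
v -1.812 -0.485 -1.783
v -1.927 -0.354 -2.036
v -2.149 -0.29 -2.238
v -2.434 -0.306 -2.35
v -2.727 -0.4 -2.349
v -2.969 -0.551 -2.235
v -3.111 -0.732 -2.032
v -3.127 -0.904 -1.778
v -3.012 -1.036 -1.526
v -2.79 -1.1 -1.323
v -2.505 -1.083 -1.212
v -2.212 -0.99 -1.213
f 2 1 5
f 2 5 3
f 3 5 6
f 3 6 4
f 5 1 7
f 5 7 6
f 6 7 8
f 6 8 4
f 7 1 9
f 7 9 8
f 8 9 10
f 8 10 4
f 9 1 11
f 9 11 10
f 10 11 12
f 10 12 4
f 11 1 13
f 11 13 12
f 12 13 14
f 12 14 4
f 13 1 15
f 13 15 14
f 14 15 16
f 14 16 4
f 15 1 17
f 15 17 16
f 16 17 18
f 16 18 4
f 17 1 19
f 17 19 18
f 18 19 20
f 18 20 4
f 19 1 21
f 19 21 20
f 20 21 22
f 20 22 4
f 21 1 23
f 21 23 22
f 22 23 24
f 22 24 4
f 23 1 25
f 23 25 24
f 24 25 26
f 24 26 4
f 25 1 27
f 25 27 26
f 26 27 28
f 26 28 4
f 27 1 29
f 27 29 28
f 28 29 30
f 28 30 4
f 29 1 31
f 29 31 30
f 30 31 32
f 30 32 4
f 31 1 33
f 31 33 32
f 32 33 34
f 32 34 4
f 33 1 2
f 33 2 34
f 34 2 3
f 34 3 4
f 36 35 39
f 36 39 37
f 37 39 40
f 37 40 38
f 39 35 41
f 39 41 40
f 40 41 42
f 40 42 38
f 41 35 43
f 41 43 42
f 42 43 44
f 42 44 38
f 43 35 45
f 43 45 44
f 44 45 46
f 44 46 38
f 45 35 47
f 45 47 46
f 46 47 48
f 46 48 38
f 47 35 49
f 47 49 48
f 48 49 50
f 48 50 38
f 49 35 51
f 49 51 50
f 50 51 52
f 50 52 38
f 51 35 53
f 51 53 52
f 52 53 54
f 52 54 38
f 53 35 55
f 53 55 54
f 54 55 56
f 54 56 38
f 55 35 57
f 55 57 56
f 56 57 58
f 56 58 38
f 57 35 59
f 57 59 58
f 58 59 60
f 58 60 38
f 59 35 61
f 59 61 60
f 60 61 62
f 60 62 38
f 61 35 63
f 61 63 62
f 62 63 64
f 62 64 38
f 63 35 65
f 63 65 64
f 64 65 66
f 64 66 38
f 65 35 36
f 65 36 66
f 66 36 37
f 66 37 38
f 68 67 70
f 68 70 69
f 70 67 71
f 70 71 69
f 71 67 72
f 71 72 69
f 72 67 73
f 72 73 69
f 73 67 74
f 73 74 69
f 74 67 75
f 74 75 69
f 75 67 76
f 75 76 69
f 76 67 77
f 76 77 69
f 77 67 68
f 77 68 69
f 78 115 94
f 115 89 118
f 94 118 83
f 115 118 94
f 78 94 90
f 94 83 95
f 90 95 79
f 94 95 90
f 78 90 99
f 90 79 100
f 99 100 85
f 90 100 99
f 78 99 111
f 99 85 114
f 111 114 88
f 99 114 111
f 78 111 115
f 111 88 119
f 115 119 89
f 111 119 115
f 79 95 106
f 95 83 109
f 106 109 87
f 95 109 106
f 83 118 96
f 118 89 117
f 96 117 82
f 118 117 96
f 89 119 116
f 119 88 112
f 116 112 80
f 119 112 116
f 88 114 113
f 114 85 101
f 113 101 84
f 114 101 113
f 85 100 105
f 100 79 102
f 105 102 86
f 100 102 105
f 81 107 93
f 107 87 108
f 93 108 82
f 107 108 93
f 81 93 91
f 93 82 92
f 91 92 80
f 93 92 91
f 81 91 98
f 91 80 97
f 98 97 84
f 91 97 98
f 81 98 103
f 98 84 104
f 103 104 86
f 98 104 103
f 81 103 107
f 103 86 110
f 107 110 87
f 103 110 107
f 82 108 96
f 108 87 109
f 96 109 83
f 108 109 96
f 80 92 116
f 92 82 117
f 116 117 89
f 92 117 116
f 84 97 113
f 97 80 112
f 113 112 88
f 97 112 113
f 86 104 105
f 104 84 101
f 105 101 85
f 104 101 105
f 87 110 106
f 110 86 102
f 106 102 79
f 110 102 106
f 121 120 123
f 121 123 122
f 123 120 124
f 123 124 122
f 124 120 125
f 124 125 122
f 125 120 126
f 125 126 122
f 126 120 127
f 126 127 122
f 127 120 128
f 127 128 122
f 128 120 129
f 128 129 122
f 129 120 130
f 129 130 122
f 130 120 131
f 130 131 122
f 131 120 132
f 131 132 122
f 132 120 133
f 132 133 122
f 133 120 134
f 133 134 122
f 134 120 135
f 134 135 122
f 135 120 121
f 135 121 122



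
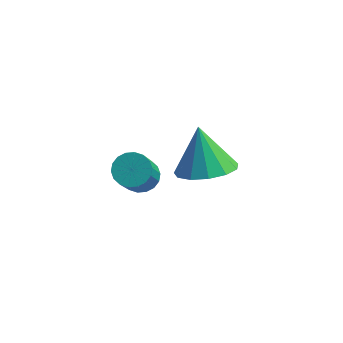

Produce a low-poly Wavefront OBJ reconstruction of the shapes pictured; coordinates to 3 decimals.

v 1.238 -0.298 -2.735
v 1.773 -0.312 -2.808
v 1.936 -1.396 -1.419
v 1.402 -1.382 -1.345
v 1.744 -0.125 -2.66
v 1.908 -1.21 -1.27
v 1.616 0.027 -2.526
v 1.779 -1.057 -1.136
v 1.412 0.115 -2.433
v 1.575 -0.969 -1.044
v 1.174 0.121 -2.4
v 1.337 -0.963 -1.011
v 0.949 0.044 -2.434
v 1.112 -1.04 -1.044
v 0.781 -0.1 -2.527
v 0.944 -1.184 -1.137
v 0.704 -0.284 -2.661
v 0.867 -1.368 -1.272
v 0.732 -0.47 -2.81
v 0.896 -1.555 -1.42
v 0.861 -0.623 -2.944
v 1.024 -1.707 -1.554
v 1.065 -0.711 -3.036
v 1.228 -1.795 -1.647
v 1.303 -0.717 -3.069
v 1.466 -1.801 -1.68
v 1.528 -0.64 -3.036
v 1.691 -1.724 -1.646
v 1.696 -0.496 -2.943
v 1.859 -1.58 -1.553
v 2.388 1.899 -4.25
v 3.096 1.48 -3.838
v 1.952 2.461 -2.93
v 3.267 1.948 -3.98
v 3.159 2.4 -4.209
v 2.806 2.694 -4.451
v 2.321 2.735 -4.628
v 1.857 2.51 -4.686
v 1.562 2.092 -4.606
v 1.529 1.612 -4.412
v 1.769 1.223 -4.167
v 2.206 1.049 -3.949
v 2.7 1.145 -3.826
f 2 1 5
f 2 5 3
f 3 5 6
f 3 6 4
f 5 1 7
f 5 7 6
f 6 7 8
f 6 8 4
f 7 1 9
f 7 9 8
f 8 9 10
f 8 10 4
f 9 1 11
f 9 11 10
f 10 11 12
f 10 12 4
f 11 1 13
f 11 13 12
f 12 13 14
f 12 14 4
f 13 1 15
f 13 15 14
f 14 15 16
f 14 16 4
f 15 1 17
f 15 17 16
f 16 17 18
f 16 18 4
f 17 1 19
f 17 19 18
f 18 19 20
f 18 20 4
f 19 1 21
f 19 21 20
f 20 21 22
f 20 22 4
f 21 1 23
f 21 23 22
f 22 23 24
f 22 24 4
f 23 1 25
f 23 25 24
f 24 25 26
f 24 26 4
f 25 1 27
f 25 27 26
f 26 27 28
f 26 28 4
f 27 1 29
f 27 29 28
f 28 29 30
f 28 30 4
f 29 1 2
f 29 2 30
f 30 2 3
f 30 3 4
f 32 31 34
f 32 34 33
f 34 31 35
f 34 35 33
f 35 31 36
f 35 36 33
f 36 31 37
f 36 37 33
f 37 31 38
f 37 38 33
f 38 31 39
f 38 39 33
f 39 31 40
f 39 40 33
f 40 31 41
f 40 41 33
f 41 31 42
f 41 42 33
f 42 31 43
f 42 43 33
f 43 31 32
f 43 32 33



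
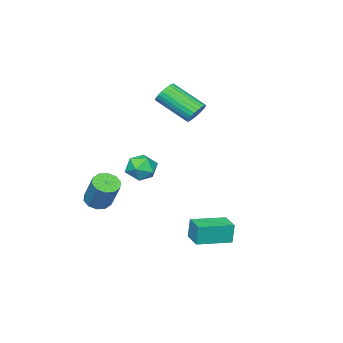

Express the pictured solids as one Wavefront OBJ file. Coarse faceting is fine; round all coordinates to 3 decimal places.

v 1.885 0.476 0.378
v 2.573 0.436 0.896
v 2.507 -0.396 -0.516
v 3.195 -0.436 0.002
v 2.45 -0.793 0.247
v 2.065 -0.254 0.8
v 3.015 0.294 -0.42
v 2.63 0.833 0.133
v 3.271 0.324 0.403
v 2.922 -0.348 0.815
v 2.158 0.388 -0.435
v 1.809 -0.284 -0.023
v 3.29 -2.076 -2.271
v 3.903 -2.43 -2.219
v 4.323 -1.478 -0.677
v 3.71 -1.124 -0.729
v 3.974 -2.071 -2.46
v 4.394 -1.119 -0.919
v 3.784 -1.714 -2.629
v 4.204 -0.761 -1.088
v 3.405 -1.495 -2.661
v 3.825 -0.542 -1.12
v 2.982 -1.498 -2.544
v 3.402 -0.545 -1.003
v 2.677 -1.722 -2.323
v 3.097 -0.77 -0.781
v 2.606 -2.081 -2.081
v 3.026 -1.129 -0.54
v 2.796 -2.439 -1.912
v 3.216 -1.486 -0.371
v 3.175 -2.658 -1.88
v 3.595 -1.705 -0.339
v 3.598 -2.655 -1.997
v 4.018 -1.702 -0.456
v -2.915 -1.122 1.804
v -2.237 -1.084 1.632
v -1.848 -2.82 2.784
v -2.525 -2.858 2.956
v -2.243 -0.934 1.861
v -1.853 -2.67 3.012
v -2.351 -0.812 2.08
v -1.961 -2.549 3.232
v -2.544 -0.738 2.258
v -2.155 -2.475 3.409
v -2.795 -0.722 2.366
v -2.405 -2.459 3.518
v -3.063 -0.767 2.389
v -2.674 -2.504 3.541
v -3.309 -0.866 2.323
v -2.919 -2.603 3.475
v -3.495 -1.004 2.178
v -3.105 -2.741 3.33
v -3.592 -1.16 1.976
v -3.203 -2.896 3.128
v -3.587 -1.31 1.748
v -3.197 -3.046 2.899
v -3.479 -1.431 1.528
v -3.089 -3.168 2.68
v -3.285 -1.505 1.351
v -2.896 -3.242 2.502
v -3.035 -1.521 1.242
v -2.645 -3.258 2.394
v -2.766 -1.476 1.219
v -2.377 -3.213 2.371
v -2.521 -1.377 1.285
v -2.131 -3.114 2.437
v -2.335 -1.239 1.43
v -1.945 -2.976 2.582
v 1.498 1.991 -4.13
v 1.417 2.053 -3.015
v -0.056 2.905 -4.293
v -0.137 2.967 -3.177
v 2.077 2.973 -4.143
v 1.996 3.035 -3.027
v 0.523 3.887 -4.305
v 0.442 3.949 -3.19
f 1 12 6
f 1 6 2
f 1 2 8
f 1 8 11
f 1 11 12
f 2 6 10
f 6 12 5
f 12 11 3
f 11 8 7
f 8 2 9
f 4 10 5
f 4 5 3
f 4 3 7
f 4 7 9
f 4 9 10
f 5 10 6
f 3 5 12
f 7 3 11
f 9 7 8
f 10 9 2
f 14 13 17
f 14 17 15
f 15 17 18
f 15 18 16
f 17 13 19
f 17 19 18
f 18 19 20
f 18 20 16
f 19 13 21
f 19 21 20
f 20 21 22
f 20 22 16
f 21 13 23
f 21 23 22
f 22 23 24
f 22 24 16
f 23 13 25
f 23 25 24
f 24 25 26
f 24 26 16
f 25 13 27
f 25 27 26
f 26 27 28
f 26 28 16
f 27 13 29
f 27 29 28
f 28 29 30
f 28 30 16
f 29 13 31
f 29 31 30
f 30 31 32
f 30 32 16
f 31 13 33
f 31 33 32
f 32 33 34
f 32 34 16
f 33 13 14
f 33 14 34
f 34 14 15
f 34 15 16
f 36 35 39
f 36 39 37
f 37 39 40
f 37 40 38
f 39 35 41
f 39 41 40
f 40 41 42
f 40 42 38
f 41 35 43
f 41 43 42
f 42 43 44
f 42 44 38
f 43 35 45
f 43 45 44
f 44 45 46
f 44 46 38
f 45 35 47
f 45 47 46
f 46 47 48
f 46 48 38
f 47 35 49
f 47 49 48
f 48 49 50
f 48 50 38
f 49 35 51
f 49 51 50
f 50 51 52
f 50 52 38
f 51 35 53
f 51 53 52
f 52 53 54
f 52 54 38
f 53 35 55
f 53 55 54
f 54 55 56
f 54 56 38
f 55 35 57
f 55 57 56
f 56 57 58
f 56 58 38
f 57 35 59
f 57 59 58
f 58 59 60
f 58 60 38
f 59 35 61
f 59 61 60
f 60 61 62
f 60 62 38
f 61 35 63
f 61 63 62
f 62 63 64
f 62 64 38
f 63 35 65
f 63 65 64
f 64 65 66
f 64 66 38
f 65 35 67
f 65 67 66
f 66 67 68
f 66 68 38
f 67 35 36
f 67 36 68
f 68 36 37
f 68 37 38
f 70 72 69
f 73 70 69
f 69 72 71
f 71 73 69
f 70 76 72
f 74 70 73
f 74 76 70
f 72 76 71
f 75 73 71
f 71 76 75
f 75 74 73
f 76 74 75



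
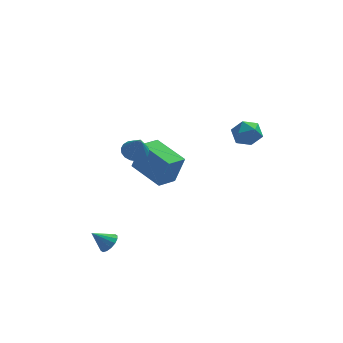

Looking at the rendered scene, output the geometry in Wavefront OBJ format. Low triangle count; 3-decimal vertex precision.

v -1.512 2.976 0.447
v -0.818 3.235 0.437
v -1.228 2.264 1.713
v -0.981 3.467 0.604
v -1.249 3.602 0.74
v -1.568 3.614 0.818
v -1.877 3.499 0.822
v -2.113 3.28 0.752
v -2.23 3.001 0.622
v -2.205 2.717 0.456
v -2.042 2.485 0.289
v -1.774 2.35 0.153
v -1.455 2.338 0.076
v -1.146 2.453 0.071
v -0.91 2.672 0.141
v -0.793 2.951 0.272
v -2.813 -1.297 -3.562
v -2.519 -0.861 -3.217
v -3.667 -1.343 -2.778
v -2.713 -0.692 -3.418
v -2.934 -0.686 -3.657
v -3.122 -0.844 -3.872
v -3.228 -1.123 -4.003
v -3.223 -1.448 -4.016
v -3.108 -1.734 -3.908
v -2.914 -1.902 -3.707
v -2.693 -1.908 -3.467
v -2.505 -1.751 -3.253
v -2.399 -1.472 -3.121
v -2.404 -1.146 -3.108
v -1.715 4.14 -1.452
v -1.2 4.022 0.268
v -0.878 4.977 -1.646
v -0.363 4.859 0.075
v -0.317 2.621 -1.975
v 0.198 2.503 -0.254
v 0.52 3.458 -2.168
v 1.035 3.34 -0.448
v 3.827 0.794 3.752
v 4.528 0.384 4.01
v 3.432 -0.324 3.05
v 4.133 -0.734 3.308
v 3.52 -0.544 3.868
v 3.764 0.147 4.302
v 4.196 -0.087 2.758
v 4.44 0.604 3.192
v 4.756 -0.16 3.396
v 4.338 -0.443 4.082
v 3.622 0.503 2.978
v 3.204 0.22 3.664
f 2 1 4
f 2 4 3
f 4 1 5
f 4 5 3
f 5 1 6
f 5 6 3
f 6 1 7
f 6 7 3
f 7 1 8
f 7 8 3
f 8 1 9
f 8 9 3
f 9 1 10
f 9 10 3
f 10 1 11
f 10 11 3
f 11 1 12
f 11 12 3
f 12 1 13
f 12 13 3
f 13 1 14
f 13 14 3
f 14 1 15
f 14 15 3
f 15 1 16
f 15 16 3
f 16 1 2
f 16 2 3
f 18 17 20
f 18 20 19
f 20 17 21
f 20 21 19
f 21 17 22
f 21 22 19
f 22 17 23
f 22 23 19
f 23 17 24
f 23 24 19
f 24 17 25
f 24 25 19
f 25 17 26
f 25 26 19
f 26 17 27
f 26 27 19
f 27 17 28
f 27 28 19
f 28 17 29
f 28 29 19
f 29 17 30
f 29 30 19
f 30 17 18
f 30 18 19
f 32 34 31
f 35 32 31
f 31 34 33
f 33 35 31
f 32 38 34
f 36 32 35
f 36 38 32
f 34 38 33
f 37 35 33
f 33 38 37
f 37 36 35
f 38 36 37
f 39 50 44
f 39 44 40
f 39 40 46
f 39 46 49
f 39 49 50
f 40 44 48
f 44 50 43
f 50 49 41
f 49 46 45
f 46 40 47
f 42 48 43
f 42 43 41
f 42 41 45
f 42 45 47
f 42 47 48
f 43 48 44
f 41 43 50
f 45 41 49
f 47 45 46
f 48 47 40



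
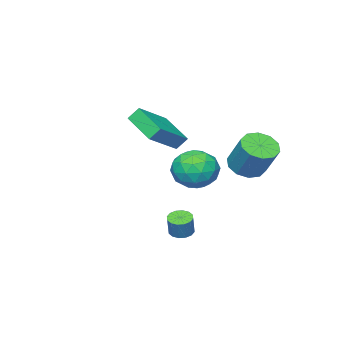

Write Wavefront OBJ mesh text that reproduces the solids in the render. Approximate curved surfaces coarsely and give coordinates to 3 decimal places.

v -1.668 1.355 0.656
v -1.121 1.959 0.111
v -0.785 3.069 1.68
v -1.332 2.465 2.224
v -1.693 2.158 0.094
v -1.357 3.267 1.662
v -2.255 2.049 0.291
v -1.92 3.159 1.859
v -2.593 1.676 0.627
v -2.258 2.785 2.195
v -2.578 1.18 0.975
v -2.242 2.29 2.543
v -2.215 0.751 1.2
v -1.879 1.861 2.769
v -1.643 0.553 1.218
v -1.307 1.662 2.786
v -1.08 0.661 1.021
v -0.745 1.771 2.589
v -0.742 1.035 0.685
v -0.407 2.144 2.253
v -0.758 1.53 0.337
v -0.422 2.64 1.905
v -1.504 -2.213 1.54
v -1.99 -4.098 2.354
v 0.366 -2.22 2.641
v -0.12 -4.105 3.455
v -1.12 -2.595 0.885
v -1.606 -4.48 1.699
v 0.75 -2.602 1.986
v 0.264 -4.487 2.8
v -0.769 -0.202 0.989
v -0.098 0.812 1.174
v 0.698 -0.972 -0.114
v 1.369 0.042 0.071
v 1.15 -0.729 1.004
v 0.243 -0.253 1.686
v 0.357 0.093 -0.626
v -0.55 0.569 0.056
v 0.598 0.995 0.176
v 1.088 0.486 1.183
v -0.488 -0.646 -0.123
v 0.002 -1.155 0.884
v -0.562 0.373 1.178
v 1.162 -0.533 -0.118
v 1.034 -0.986 0.43
v 1.428 -0.39 0.539
v -0.362 -0.254 1.479
v 0.033 0.342 1.588
v 0.766 -0.564 1.488
v 0.567 -0.502 -0.528
v 0.962 0.094 -0.419
v -0.828 0.23 0.521
v -0.434 0.826 0.63
v -0.166 0.404 -0.428
v 0.241 1.076 0.701
v 1.104 0.623 0.052
v 0.508 0.654 -0.357
v -0.025 0.933 0.043
v 0.53 0.777 1.293
v 1.392 0.325 0.644
v 1.263 -0.129 1.193
v 0.73 0.151 1.593
v 0.939 0.884 0.706
v -0.792 -0.485 0.416
v 0.07 -0.937 -0.233
v -0.13 -0.311 -0.533
v -0.663 -0.031 -0.133
v -0.504 -0.783 1.008
v 0.359 -1.236 0.359
v 0.625 -1.093 1.017
v 0.092 -0.814 1.417
v -0.339 -1.044 0.354
v 3.773 2.269 -1.75
v 4.243 2.546 -1.974
v 4.577 2.769 -0.993
v 4.107 2.491 -0.77
v 4.028 2.762 -1.95
v 4.362 2.985 -0.969
v 3.745 2.845 -1.872
v 4.079 3.068 -0.891
v 3.469 2.774 -1.762
v 3.803 2.997 -0.781
v 3.275 2.568 -1.649
v 3.609 2.791 -0.668
v 3.214 2.281 -1.563
v 3.548 2.504 -0.582
v 3.303 1.991 -1.527
v 3.637 2.214 -0.546
v 3.518 1.775 -1.551
v 3.852 1.998 -0.57
v 3.801 1.692 -1.629
v 4.135 1.915 -0.648
v 4.077 1.763 -1.739
v 4.411 1.986 -0.758
v 4.271 1.969 -1.852
v 4.605 2.192 -0.871
v 4.332 2.256 -1.938
v 4.666 2.479 -0.957
f 2 1 5
f 2 5 3
f 3 5 6
f 3 6 4
f 5 1 7
f 5 7 6
f 6 7 8
f 6 8 4
f 7 1 9
f 7 9 8
f 8 9 10
f 8 10 4
f 9 1 11
f 9 11 10
f 10 11 12
f 10 12 4
f 11 1 13
f 11 13 12
f 12 13 14
f 12 14 4
f 13 1 15
f 13 15 14
f 14 15 16
f 14 16 4
f 15 1 17
f 15 17 16
f 16 17 18
f 16 18 4
f 17 1 19
f 17 19 18
f 18 19 20
f 18 20 4
f 19 1 21
f 19 21 20
f 20 21 22
f 20 22 4
f 21 1 2
f 21 2 22
f 22 2 3
f 22 3 4
f 24 26 23
f 27 24 23
f 23 26 25
f 25 27 23
f 24 30 26
f 28 24 27
f 28 30 24
f 26 30 25
f 29 27 25
f 25 30 29
f 29 28 27
f 30 28 29
f 31 68 47
f 68 42 71
f 47 71 36
f 68 71 47
f 31 47 43
f 47 36 48
f 43 48 32
f 47 48 43
f 31 43 52
f 43 32 53
f 52 53 38
f 43 53 52
f 31 52 64
f 52 38 67
f 64 67 41
f 52 67 64
f 31 64 68
f 64 41 72
f 68 72 42
f 64 72 68
f 32 48 59
f 48 36 62
f 59 62 40
f 48 62 59
f 36 71 49
f 71 42 70
f 49 70 35
f 71 70 49
f 42 72 69
f 72 41 65
f 69 65 33
f 72 65 69
f 41 67 66
f 67 38 54
f 66 54 37
f 67 54 66
f 38 53 58
f 53 32 55
f 58 55 39
f 53 55 58
f 34 60 46
f 60 40 61
f 46 61 35
f 60 61 46
f 34 46 44
f 46 35 45
f 44 45 33
f 46 45 44
f 34 44 51
f 44 33 50
f 51 50 37
f 44 50 51
f 34 51 56
f 51 37 57
f 56 57 39
f 51 57 56
f 34 56 60
f 56 39 63
f 60 63 40
f 56 63 60
f 35 61 49
f 61 40 62
f 49 62 36
f 61 62 49
f 33 45 69
f 45 35 70
f 69 70 42
f 45 70 69
f 37 50 66
f 50 33 65
f 66 65 41
f 50 65 66
f 39 57 58
f 57 37 54
f 58 54 38
f 57 54 58
f 40 63 59
f 63 39 55
f 59 55 32
f 63 55 59
f 74 73 77
f 74 77 75
f 75 77 78
f 75 78 76
f 77 73 79
f 77 79 78
f 78 79 80
f 78 80 76
f 79 73 81
f 79 81 80
f 80 81 82
f 80 82 76
f 81 73 83
f 81 83 82
f 82 83 84
f 82 84 76
f 83 73 85
f 83 85 84
f 84 85 86
f 84 86 76
f 85 73 87
f 85 87 86
f 86 87 88
f 86 88 76
f 87 73 89
f 87 89 88
f 88 89 90
f 88 90 76
f 89 73 91
f 89 91 90
f 90 91 92
f 90 92 76
f 91 73 93
f 91 93 92
f 92 93 94
f 92 94 76
f 93 73 95
f 93 95 94
f 94 95 96
f 94 96 76
f 95 73 97
f 95 97 96
f 96 97 98
f 96 98 76
f 97 73 74
f 97 74 98
f 98 74 75
f 98 75 76



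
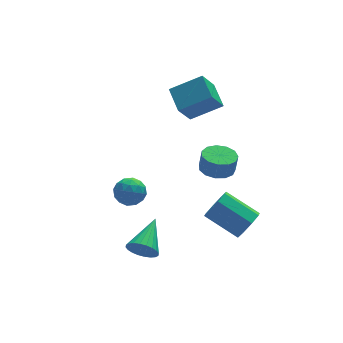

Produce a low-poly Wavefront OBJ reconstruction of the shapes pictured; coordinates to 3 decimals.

v -2.191 2.814 -2.369
v -1.262 2.924 -2.226
v -1.898 1.916 -3.574
v -0.969 2.026 -3.431
v -1.488 1.529 -2.815
v -1.668 2.084 -2.07
v -1.492 2.756 -3.73
v -1.672 3.311 -2.985
v -0.83 2.888 -3.067
v -0.827 2.13 -2.501
v -2.333 2.71 -3.299
v -2.33 1.952 -2.733
v -1.752 2.948 -2.192
v -1.408 1.892 -3.608
v -1.713 1.6 -3.246
v -1.167 1.665 -3.162
v -1.991 2.454 -2.1
v -1.445 2.519 -2.016
v -1.578 1.699 -2.362
v -1.715 2.321 -3.784
v -1.169 2.386 -3.7
v -1.993 3.175 -2.638
v -1.447 3.24 -2.554
v -1.582 3.141 -3.438
v -0.952 2.992 -2.602
v -0.78 2.464 -3.31
v -1.087 2.893 -3.486
v -1.193 3.219 -3.048
v -0.95 2.546 -2.269
v -0.779 2.018 -2.978
v -1.083 1.726 -2.615
v -1.189 2.052 -2.178
v -0.697 2.525 -2.764
v -2.381 2.822 -2.822
v -2.21 2.294 -3.531
v -1.971 2.788 -3.622
v -2.077 3.114 -3.185
v -2.38 2.376 -2.49
v -2.208 1.848 -3.198
v -1.967 1.621 -2.752
v -2.073 1.947 -2.314
v -2.463 2.315 -3.036
v 3.086 -3.227 -2.135
v 3.548 -3.367 -1.328
v 2.175 -2.072 -0.319
v 1.714 -1.933 -1.125
v 3.805 -2.806 -1.698
v 2.432 -1.511 -0.689
v 3.64 -2.492 -2.325
v 2.268 -1.197 -1.315
v 3.152 -2.609 -2.839
v 1.779 -1.314 -1.83
v 2.625 -3.088 -2.941
v 1.252 -1.793 -1.932
v 2.368 -3.649 -2.571
v 0.995 -2.354 -1.562
v 2.532 -3.963 -1.945
v 1.16 -2.668 -0.935
v 3.021 -3.846 -1.43
v 1.648 -2.551 -0.421
v 1.398 -3.064 2.674
v 2.273 -2.798 2.577
v 2.398 -2.83 3.609
v 1.522 -3.096 3.706
v 1.993 -2.364 2.624
v 2.117 -2.396 3.656
v 1.524 -2.153 2.687
v 1.648 -2.185 3.719
v 1.015 -2.231 2.746
v 1.139 -2.262 3.778
v 0.627 -2.573 2.782
v 0.752 -2.605 3.814
v 0.484 -3.071 2.784
v 0.609 -3.103 3.816
v 0.631 -3.567 2.751
v 0.756 -3.599 3.783
v 1.022 -3.904 2.694
v 1.146 -3.935 3.726
v 1.532 -3.973 2.63
v 1.656 -4.005 3.662
v 1.999 -3.754 2.58
v 2.123 -3.786 3.612
v 2.275 -3.316 2.56
v 2.4 -3.348 3.593
v -2.44 -2.892 -2.987
v -1.99 -2.833 -3.741
v -1.26 -1.248 -2.153
v -2.25 -2.616 -3.801
v -2.539 -2.441 -3.737
v -2.812 -2.336 -3.558
v -3.029 -2.314 -3.293
v -3.157 -2.381 -2.981
v -3.175 -2.526 -2.67
v -3.081 -2.726 -2.408
v -2.89 -2.952 -2.233
v -2.631 -3.169 -2.174
v -2.342 -3.343 -2.238
v -2.068 -3.449 -2.416
v -1.851 -3.47 -2.682
v -1.724 -3.403 -2.994
v -1.706 -3.259 -3.304
v -1.799 -3.058 -3.567
v 1.112 2.535 3.001
v 2.831 2.196 3.945
v 1.068 4.032 3.62
v 2.787 3.692 4.564
v 1.953 3.108 1.676
v 3.672 2.768 2.62
v 1.909 4.604 2.295
v 3.628 4.265 3.239
f 1 38 17
f 38 12 41
f 17 41 6
f 38 41 17
f 1 17 13
f 17 6 18
f 13 18 2
f 17 18 13
f 1 13 22
f 13 2 23
f 22 23 8
f 13 23 22
f 1 22 34
f 22 8 37
f 34 37 11
f 22 37 34
f 1 34 38
f 34 11 42
f 38 42 12
f 34 42 38
f 2 18 29
f 18 6 32
f 29 32 10
f 18 32 29
f 6 41 19
f 41 12 40
f 19 40 5
f 41 40 19
f 12 42 39
f 42 11 35
f 39 35 3
f 42 35 39
f 11 37 36
f 37 8 24
f 36 24 7
f 37 24 36
f 8 23 28
f 23 2 25
f 28 25 9
f 23 25 28
f 4 30 16
f 30 10 31
f 16 31 5
f 30 31 16
f 4 16 14
f 16 5 15
f 14 15 3
f 16 15 14
f 4 14 21
f 14 3 20
f 21 20 7
f 14 20 21
f 4 21 26
f 21 7 27
f 26 27 9
f 21 27 26
f 4 26 30
f 26 9 33
f 30 33 10
f 26 33 30
f 5 31 19
f 31 10 32
f 19 32 6
f 31 32 19
f 3 15 39
f 15 5 40
f 39 40 12
f 15 40 39
f 7 20 36
f 20 3 35
f 36 35 11
f 20 35 36
f 9 27 28
f 27 7 24
f 28 24 8
f 27 24 28
f 10 33 29
f 33 9 25
f 29 25 2
f 33 25 29
f 44 43 47
f 44 47 45
f 45 47 48
f 45 48 46
f 47 43 49
f 47 49 48
f 48 49 50
f 48 50 46
f 49 43 51
f 49 51 50
f 50 51 52
f 50 52 46
f 51 43 53
f 51 53 52
f 52 53 54
f 52 54 46
f 53 43 55
f 53 55 54
f 54 55 56
f 54 56 46
f 55 43 57
f 55 57 56
f 56 57 58
f 56 58 46
f 57 43 59
f 57 59 58
f 58 59 60
f 58 60 46
f 59 43 44
f 59 44 60
f 60 44 45
f 60 45 46
f 62 61 65
f 62 65 63
f 63 65 66
f 63 66 64
f 65 61 67
f 65 67 66
f 66 67 68
f 66 68 64
f 67 61 69
f 67 69 68
f 68 69 70
f 68 70 64
f 69 61 71
f 69 71 70
f 70 71 72
f 70 72 64
f 71 61 73
f 71 73 72
f 72 73 74
f 72 74 64
f 73 61 75
f 73 75 74
f 74 75 76
f 74 76 64
f 75 61 77
f 75 77 76
f 76 77 78
f 76 78 64
f 77 61 79
f 77 79 78
f 78 79 80
f 78 80 64
f 79 61 81
f 79 81 80
f 80 81 82
f 80 82 64
f 81 61 83
f 81 83 82
f 82 83 84
f 82 84 64
f 83 61 62
f 83 62 84
f 84 62 63
f 84 63 64
f 86 85 88
f 86 88 87
f 88 85 89
f 88 89 87
f 89 85 90
f 89 90 87
f 90 85 91
f 90 91 87
f 91 85 92
f 91 92 87
f 92 85 93
f 92 93 87
f 93 85 94
f 93 94 87
f 94 85 95
f 94 95 87
f 95 85 96
f 95 96 87
f 96 85 97
f 96 97 87
f 97 85 98
f 97 98 87
f 98 85 99
f 98 99 87
f 99 85 100
f 99 100 87
f 100 85 101
f 100 101 87
f 101 85 102
f 101 102 87
f 102 85 86
f 102 86 87
f 104 106 103
f 107 104 103
f 103 106 105
f 105 107 103
f 104 110 106
f 108 104 107
f 108 110 104
f 106 110 105
f 109 107 105
f 105 110 109
f 109 108 107
f 110 108 109

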